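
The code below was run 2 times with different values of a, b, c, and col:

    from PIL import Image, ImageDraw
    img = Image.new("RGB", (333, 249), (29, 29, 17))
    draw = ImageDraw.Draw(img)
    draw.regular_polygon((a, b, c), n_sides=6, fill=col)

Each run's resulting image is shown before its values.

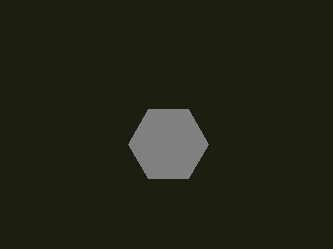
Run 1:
a = 168
b = 144
c = 40
col = 'gray'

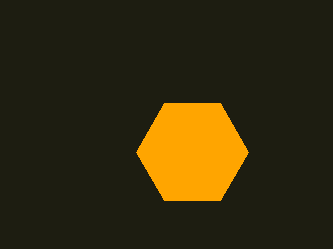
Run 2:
a = 192; b = 152; c = 56; col = 'orange'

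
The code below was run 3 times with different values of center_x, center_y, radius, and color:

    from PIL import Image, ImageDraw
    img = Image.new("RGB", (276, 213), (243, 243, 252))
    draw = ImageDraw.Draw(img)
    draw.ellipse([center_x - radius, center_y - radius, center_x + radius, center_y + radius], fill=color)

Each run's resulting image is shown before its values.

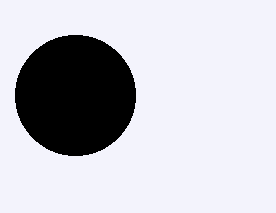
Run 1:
center_x = 75
center_y = 95
radius = 60
color = 'black'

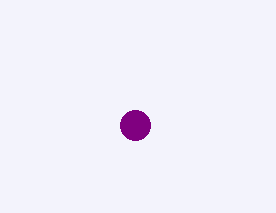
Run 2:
center_x = 135
center_y = 125
radius = 15
color = 'purple'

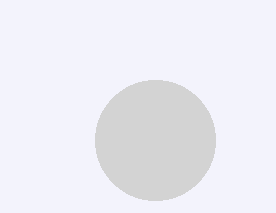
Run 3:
center_x = 155
center_y = 140
radius = 60
color = 'lightgray'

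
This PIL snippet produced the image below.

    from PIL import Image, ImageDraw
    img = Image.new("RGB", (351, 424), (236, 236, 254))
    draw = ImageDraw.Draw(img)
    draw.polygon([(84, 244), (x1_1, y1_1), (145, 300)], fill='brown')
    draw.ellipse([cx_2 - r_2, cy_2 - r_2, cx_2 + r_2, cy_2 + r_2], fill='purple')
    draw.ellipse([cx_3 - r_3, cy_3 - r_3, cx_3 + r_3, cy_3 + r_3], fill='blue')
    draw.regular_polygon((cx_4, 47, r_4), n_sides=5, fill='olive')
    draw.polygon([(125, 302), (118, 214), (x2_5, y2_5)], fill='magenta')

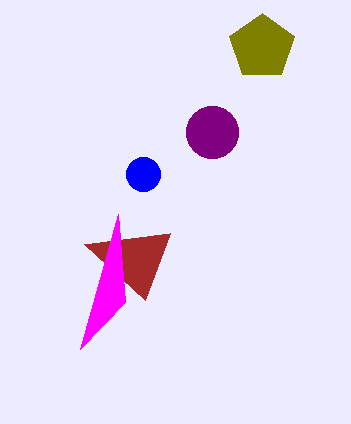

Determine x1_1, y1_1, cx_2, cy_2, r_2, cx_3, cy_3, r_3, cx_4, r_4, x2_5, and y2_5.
x1_1 = 170
y1_1 = 233
cx_2 = 212
cy_2 = 132
r_2 = 26
cx_3 = 143
cy_3 = 174
r_3 = 17
cx_4 = 262
r_4 = 34
x2_5 = 80
y2_5 = 349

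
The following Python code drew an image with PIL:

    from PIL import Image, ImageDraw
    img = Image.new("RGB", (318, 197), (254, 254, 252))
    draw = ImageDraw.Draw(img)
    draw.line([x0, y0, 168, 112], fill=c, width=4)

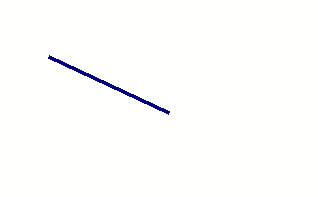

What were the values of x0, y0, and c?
x0 = 48
y0 = 56
c = 'navy'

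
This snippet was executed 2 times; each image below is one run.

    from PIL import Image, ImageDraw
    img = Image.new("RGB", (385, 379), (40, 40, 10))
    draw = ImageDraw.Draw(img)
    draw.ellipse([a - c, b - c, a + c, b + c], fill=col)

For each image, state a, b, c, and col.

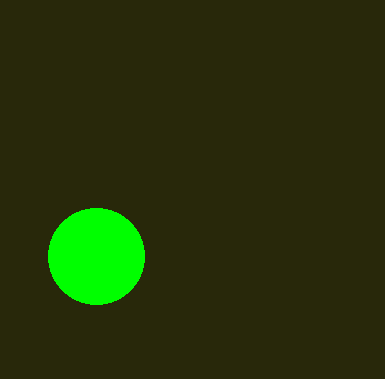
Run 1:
a = 96
b = 256
c = 48
col = 'lime'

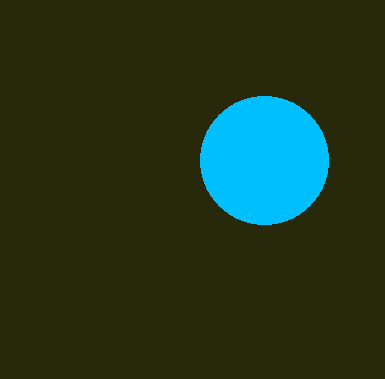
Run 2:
a = 264
b = 160
c = 64
col = 'deepskyblue'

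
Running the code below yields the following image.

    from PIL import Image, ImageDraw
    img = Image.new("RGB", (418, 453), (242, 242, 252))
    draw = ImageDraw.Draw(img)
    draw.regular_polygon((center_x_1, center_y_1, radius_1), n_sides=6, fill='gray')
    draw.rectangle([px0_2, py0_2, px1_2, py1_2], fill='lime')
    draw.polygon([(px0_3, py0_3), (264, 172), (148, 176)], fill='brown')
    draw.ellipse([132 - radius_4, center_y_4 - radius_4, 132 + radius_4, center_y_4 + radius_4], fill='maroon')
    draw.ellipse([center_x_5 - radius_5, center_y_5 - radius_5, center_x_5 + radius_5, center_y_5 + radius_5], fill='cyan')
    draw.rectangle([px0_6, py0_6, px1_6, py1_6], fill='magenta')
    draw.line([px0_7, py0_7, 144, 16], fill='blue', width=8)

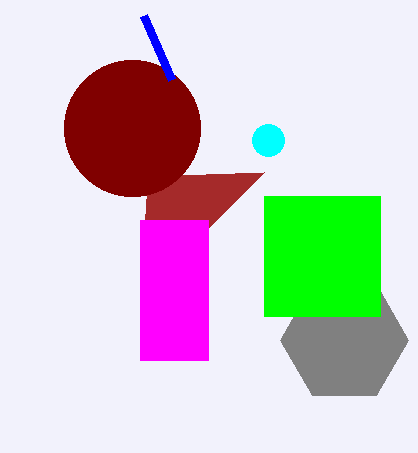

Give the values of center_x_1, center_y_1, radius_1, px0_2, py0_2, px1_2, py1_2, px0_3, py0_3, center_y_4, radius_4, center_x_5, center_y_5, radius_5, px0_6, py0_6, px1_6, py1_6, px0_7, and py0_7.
center_x_1 = 344; center_y_1 = 340; radius_1 = 64; px0_2 = 264; py0_2 = 196; px1_2 = 380; py1_2 = 316; px0_3 = 140; py0_3 = 296; center_y_4 = 128; radius_4 = 68; center_x_5 = 268; center_y_5 = 140; radius_5 = 16; px0_6 = 140; py0_6 = 220; px1_6 = 208; py1_6 = 360; px0_7 = 172; py0_7 = 80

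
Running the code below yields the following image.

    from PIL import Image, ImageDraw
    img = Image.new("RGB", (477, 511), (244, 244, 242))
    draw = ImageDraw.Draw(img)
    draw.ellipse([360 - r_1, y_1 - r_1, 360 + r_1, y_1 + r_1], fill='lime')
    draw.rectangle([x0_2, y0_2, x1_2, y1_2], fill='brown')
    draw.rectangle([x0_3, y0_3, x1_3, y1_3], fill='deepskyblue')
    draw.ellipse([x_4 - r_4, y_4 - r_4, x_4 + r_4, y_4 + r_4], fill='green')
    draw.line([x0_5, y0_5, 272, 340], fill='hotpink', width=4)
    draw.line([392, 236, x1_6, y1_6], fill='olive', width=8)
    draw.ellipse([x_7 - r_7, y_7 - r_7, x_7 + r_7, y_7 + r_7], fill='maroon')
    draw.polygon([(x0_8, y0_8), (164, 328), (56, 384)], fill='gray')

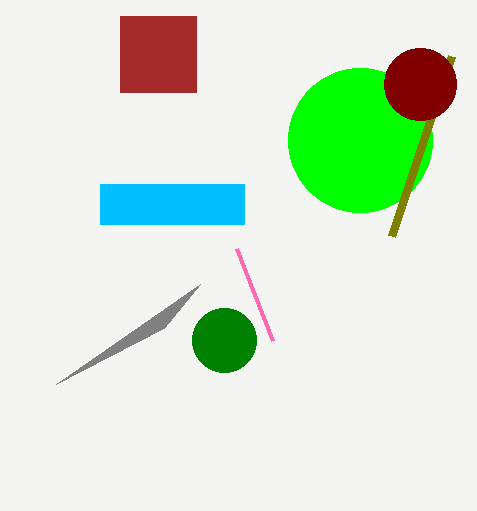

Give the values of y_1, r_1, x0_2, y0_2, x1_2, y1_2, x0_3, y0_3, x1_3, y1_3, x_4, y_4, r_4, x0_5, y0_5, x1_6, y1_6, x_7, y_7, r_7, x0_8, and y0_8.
y_1 = 140; r_1 = 72; x0_2 = 120; y0_2 = 16; x1_2 = 196; y1_2 = 92; x0_3 = 100; y0_3 = 184; x1_3 = 244; y1_3 = 224; x_4 = 224; y_4 = 340; r_4 = 32; x0_5 = 236; y0_5 = 248; x1_6 = 452; y1_6 = 56; x_7 = 420; y_7 = 84; r_7 = 36; x0_8 = 200; y0_8 = 284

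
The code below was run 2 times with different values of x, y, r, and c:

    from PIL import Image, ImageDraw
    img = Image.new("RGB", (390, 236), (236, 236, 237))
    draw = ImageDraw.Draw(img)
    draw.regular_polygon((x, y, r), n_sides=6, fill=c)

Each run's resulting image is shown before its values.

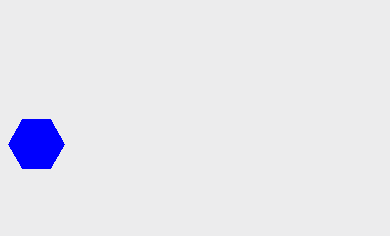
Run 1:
x = 36; y = 144; r = 28; c = 'blue'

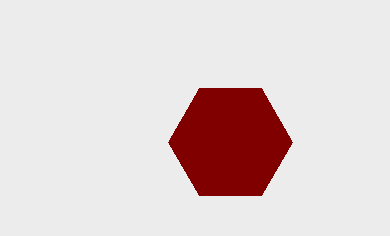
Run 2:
x = 230, y = 142, r = 62, c = 'maroon'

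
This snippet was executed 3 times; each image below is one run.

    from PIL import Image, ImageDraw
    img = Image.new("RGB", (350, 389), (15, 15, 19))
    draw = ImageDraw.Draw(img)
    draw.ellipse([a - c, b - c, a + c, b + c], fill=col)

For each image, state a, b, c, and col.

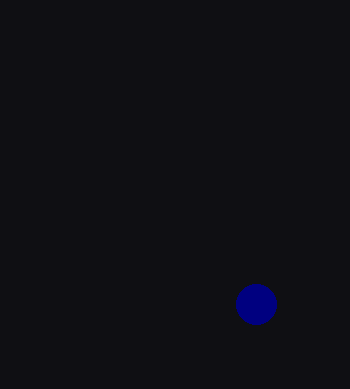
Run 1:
a = 256
b = 304
c = 20
col = 'navy'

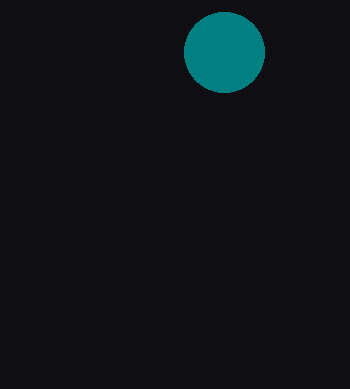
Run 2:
a = 224, b = 52, c = 40, col = 'teal'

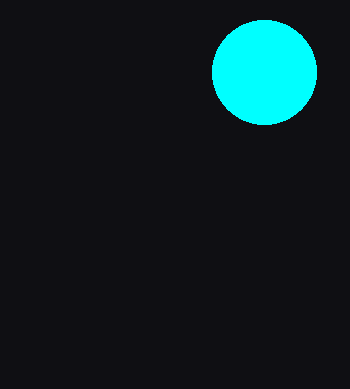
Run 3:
a = 264; b = 72; c = 52; col = 'cyan'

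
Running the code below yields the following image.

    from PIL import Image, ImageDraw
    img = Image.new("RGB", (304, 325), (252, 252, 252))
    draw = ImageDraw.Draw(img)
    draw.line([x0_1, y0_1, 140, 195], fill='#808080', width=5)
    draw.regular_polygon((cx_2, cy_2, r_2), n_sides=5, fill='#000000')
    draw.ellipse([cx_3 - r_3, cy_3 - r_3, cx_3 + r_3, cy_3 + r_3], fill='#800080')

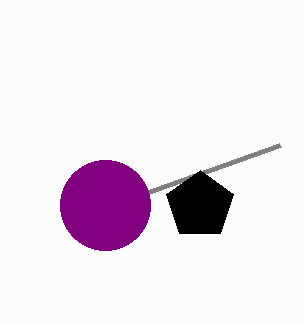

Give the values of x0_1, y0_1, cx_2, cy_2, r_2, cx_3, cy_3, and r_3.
x0_1 = 280; y0_1 = 145; cx_2 = 200; cy_2 = 205; r_2 = 35; cx_3 = 105; cy_3 = 205; r_3 = 45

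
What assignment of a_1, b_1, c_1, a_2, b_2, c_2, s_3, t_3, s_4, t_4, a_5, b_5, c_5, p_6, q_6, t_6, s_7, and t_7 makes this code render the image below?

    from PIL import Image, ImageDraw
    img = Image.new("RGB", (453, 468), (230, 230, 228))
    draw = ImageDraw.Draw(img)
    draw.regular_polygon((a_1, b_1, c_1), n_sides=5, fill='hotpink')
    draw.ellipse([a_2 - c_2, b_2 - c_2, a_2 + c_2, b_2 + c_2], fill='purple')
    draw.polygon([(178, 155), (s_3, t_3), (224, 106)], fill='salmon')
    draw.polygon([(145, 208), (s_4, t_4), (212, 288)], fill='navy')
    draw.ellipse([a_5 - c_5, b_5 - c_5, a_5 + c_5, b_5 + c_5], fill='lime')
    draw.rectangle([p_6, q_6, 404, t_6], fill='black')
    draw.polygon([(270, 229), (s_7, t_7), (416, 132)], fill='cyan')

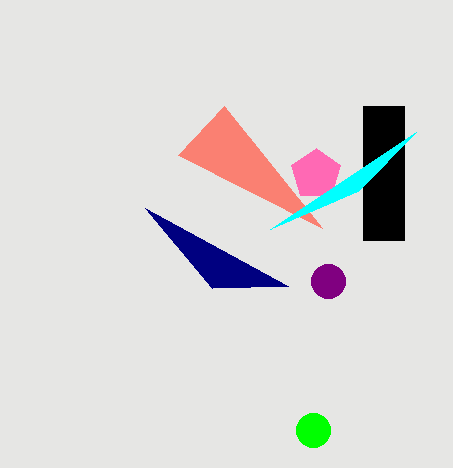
a_1 = 316
b_1 = 174
c_1 = 26
a_2 = 328
b_2 = 281
c_2 = 17
s_3 = 322
t_3 = 228
s_4 = 288
t_4 = 286
a_5 = 313
b_5 = 430
c_5 = 17
p_6 = 363
q_6 = 106
t_6 = 240
s_7 = 358
t_7 = 191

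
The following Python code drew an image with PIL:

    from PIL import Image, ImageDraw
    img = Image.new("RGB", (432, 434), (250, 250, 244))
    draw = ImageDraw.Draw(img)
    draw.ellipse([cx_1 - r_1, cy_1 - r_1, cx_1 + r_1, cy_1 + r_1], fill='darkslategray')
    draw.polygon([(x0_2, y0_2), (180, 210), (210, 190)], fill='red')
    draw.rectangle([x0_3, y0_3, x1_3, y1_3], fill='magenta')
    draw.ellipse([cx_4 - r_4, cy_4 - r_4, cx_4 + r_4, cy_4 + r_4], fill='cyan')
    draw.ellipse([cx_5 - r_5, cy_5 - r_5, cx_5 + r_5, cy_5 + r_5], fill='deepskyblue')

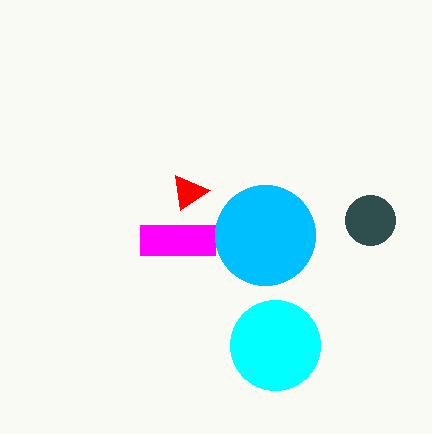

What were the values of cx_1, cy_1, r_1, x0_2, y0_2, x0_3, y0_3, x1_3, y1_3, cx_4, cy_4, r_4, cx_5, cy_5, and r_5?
cx_1 = 370; cy_1 = 220; r_1 = 25; x0_2 = 175; y0_2 = 175; x0_3 = 140; y0_3 = 225; x1_3 = 215; y1_3 = 255; cx_4 = 275; cy_4 = 345; r_4 = 45; cx_5 = 265; cy_5 = 235; r_5 = 50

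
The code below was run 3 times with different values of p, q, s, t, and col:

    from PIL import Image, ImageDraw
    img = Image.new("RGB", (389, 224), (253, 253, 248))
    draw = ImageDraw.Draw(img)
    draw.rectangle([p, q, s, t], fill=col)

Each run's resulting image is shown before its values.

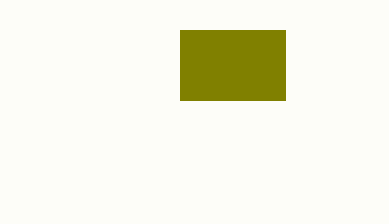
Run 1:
p = 180
q = 30
s = 285
t = 100
col = 'olive'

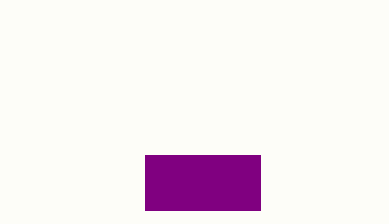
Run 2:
p = 145; q = 155; s = 260; t = 210; col = 'purple'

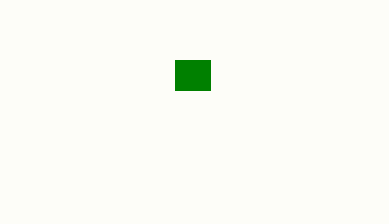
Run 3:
p = 175, q = 60, s = 210, t = 90, col = 'green'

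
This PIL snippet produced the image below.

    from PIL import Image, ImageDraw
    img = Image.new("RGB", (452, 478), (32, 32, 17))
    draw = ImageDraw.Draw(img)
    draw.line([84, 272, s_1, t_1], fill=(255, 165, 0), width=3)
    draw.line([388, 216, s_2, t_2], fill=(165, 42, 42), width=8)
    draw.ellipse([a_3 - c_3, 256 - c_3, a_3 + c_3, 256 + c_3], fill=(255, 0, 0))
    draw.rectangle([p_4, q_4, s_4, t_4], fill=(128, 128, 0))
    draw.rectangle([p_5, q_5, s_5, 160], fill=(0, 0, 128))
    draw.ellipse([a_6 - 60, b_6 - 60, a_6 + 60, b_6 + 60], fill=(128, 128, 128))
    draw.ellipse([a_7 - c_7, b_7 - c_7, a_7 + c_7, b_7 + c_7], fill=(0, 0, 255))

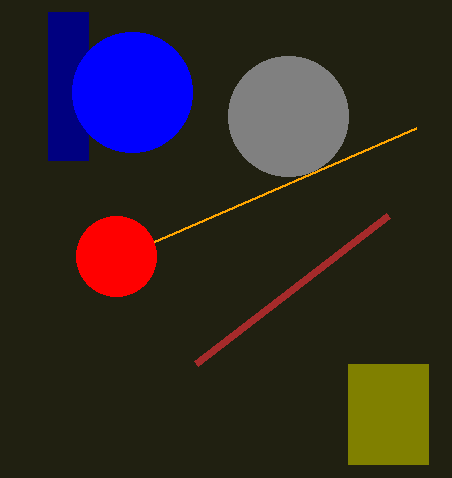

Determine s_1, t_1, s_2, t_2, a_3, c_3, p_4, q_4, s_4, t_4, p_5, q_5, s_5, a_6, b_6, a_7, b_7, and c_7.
s_1 = 416, t_1 = 128, s_2 = 196, t_2 = 364, a_3 = 116, c_3 = 40, p_4 = 348, q_4 = 364, s_4 = 428, t_4 = 464, p_5 = 48, q_5 = 12, s_5 = 88, a_6 = 288, b_6 = 116, a_7 = 132, b_7 = 92, c_7 = 60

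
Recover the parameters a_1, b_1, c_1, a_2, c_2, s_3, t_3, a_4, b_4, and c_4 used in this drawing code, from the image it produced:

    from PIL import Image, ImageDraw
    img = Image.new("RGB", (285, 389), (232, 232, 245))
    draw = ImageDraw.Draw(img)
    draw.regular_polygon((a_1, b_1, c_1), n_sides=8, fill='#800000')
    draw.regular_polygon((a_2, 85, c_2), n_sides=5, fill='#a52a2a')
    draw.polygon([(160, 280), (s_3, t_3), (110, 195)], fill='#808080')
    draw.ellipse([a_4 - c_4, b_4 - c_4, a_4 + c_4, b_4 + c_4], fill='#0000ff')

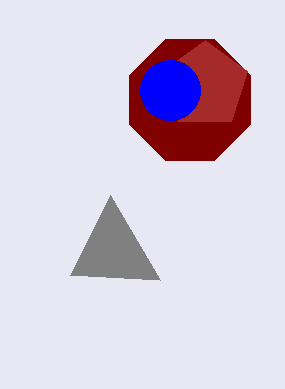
a_1 = 190, b_1 = 100, c_1 = 65, a_2 = 205, c_2 = 45, s_3 = 70, t_3 = 275, a_4 = 170, b_4 = 90, c_4 = 30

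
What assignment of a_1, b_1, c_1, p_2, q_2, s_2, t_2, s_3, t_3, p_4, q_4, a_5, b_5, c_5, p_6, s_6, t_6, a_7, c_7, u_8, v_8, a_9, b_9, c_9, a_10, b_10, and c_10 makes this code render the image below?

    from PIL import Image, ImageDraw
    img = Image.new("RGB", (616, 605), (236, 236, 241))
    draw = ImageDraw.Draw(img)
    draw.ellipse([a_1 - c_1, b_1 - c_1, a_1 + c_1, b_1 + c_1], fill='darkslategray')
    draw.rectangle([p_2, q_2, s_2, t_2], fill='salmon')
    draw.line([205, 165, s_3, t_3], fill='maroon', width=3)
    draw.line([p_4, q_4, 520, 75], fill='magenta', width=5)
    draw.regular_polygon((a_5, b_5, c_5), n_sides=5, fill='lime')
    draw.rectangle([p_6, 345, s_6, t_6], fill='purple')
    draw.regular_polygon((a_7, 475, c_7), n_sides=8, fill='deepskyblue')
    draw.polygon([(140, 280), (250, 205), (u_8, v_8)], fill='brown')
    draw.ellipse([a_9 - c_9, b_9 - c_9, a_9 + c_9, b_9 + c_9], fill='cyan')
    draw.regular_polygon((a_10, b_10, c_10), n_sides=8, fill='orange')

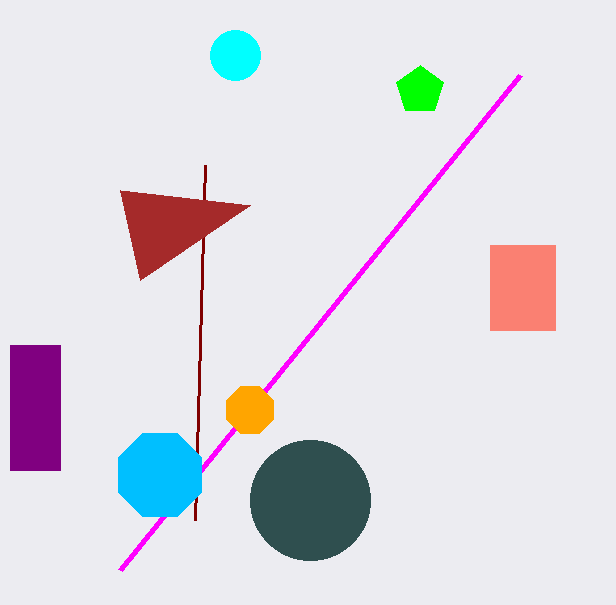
a_1 = 310
b_1 = 500
c_1 = 60
p_2 = 490
q_2 = 245
s_2 = 555
t_2 = 330
s_3 = 195
t_3 = 520
p_4 = 120
q_4 = 570
a_5 = 420
b_5 = 90
c_5 = 25
p_6 = 10
s_6 = 60
t_6 = 470
a_7 = 160
c_7 = 45
u_8 = 120
v_8 = 190
a_9 = 235
b_9 = 55
c_9 = 25
a_10 = 250
b_10 = 410
c_10 = 25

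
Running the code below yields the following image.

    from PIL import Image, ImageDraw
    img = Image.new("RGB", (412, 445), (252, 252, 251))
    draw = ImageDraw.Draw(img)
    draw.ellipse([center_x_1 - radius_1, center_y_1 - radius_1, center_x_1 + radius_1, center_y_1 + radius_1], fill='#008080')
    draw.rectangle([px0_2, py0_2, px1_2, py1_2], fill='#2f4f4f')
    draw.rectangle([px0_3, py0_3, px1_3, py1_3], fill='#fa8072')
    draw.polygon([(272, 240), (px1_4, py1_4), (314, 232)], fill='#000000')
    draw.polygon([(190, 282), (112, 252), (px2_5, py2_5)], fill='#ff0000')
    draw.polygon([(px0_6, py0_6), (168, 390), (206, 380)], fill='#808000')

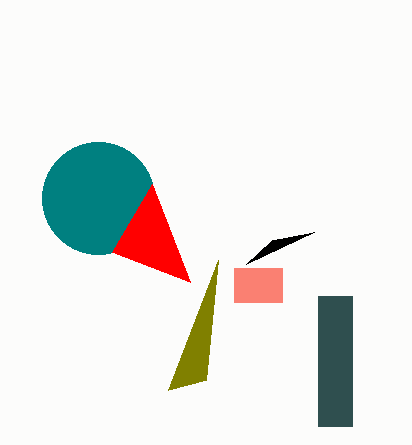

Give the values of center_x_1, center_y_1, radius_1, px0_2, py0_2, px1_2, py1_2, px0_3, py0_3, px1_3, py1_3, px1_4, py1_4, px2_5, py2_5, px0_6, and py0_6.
center_x_1 = 98, center_y_1 = 198, radius_1 = 56, px0_2 = 318, py0_2 = 296, px1_2 = 352, py1_2 = 426, px0_3 = 234, py0_3 = 268, px1_3 = 282, py1_3 = 302, px1_4 = 246, py1_4 = 264, px2_5 = 152, py2_5 = 184, px0_6 = 218, py0_6 = 260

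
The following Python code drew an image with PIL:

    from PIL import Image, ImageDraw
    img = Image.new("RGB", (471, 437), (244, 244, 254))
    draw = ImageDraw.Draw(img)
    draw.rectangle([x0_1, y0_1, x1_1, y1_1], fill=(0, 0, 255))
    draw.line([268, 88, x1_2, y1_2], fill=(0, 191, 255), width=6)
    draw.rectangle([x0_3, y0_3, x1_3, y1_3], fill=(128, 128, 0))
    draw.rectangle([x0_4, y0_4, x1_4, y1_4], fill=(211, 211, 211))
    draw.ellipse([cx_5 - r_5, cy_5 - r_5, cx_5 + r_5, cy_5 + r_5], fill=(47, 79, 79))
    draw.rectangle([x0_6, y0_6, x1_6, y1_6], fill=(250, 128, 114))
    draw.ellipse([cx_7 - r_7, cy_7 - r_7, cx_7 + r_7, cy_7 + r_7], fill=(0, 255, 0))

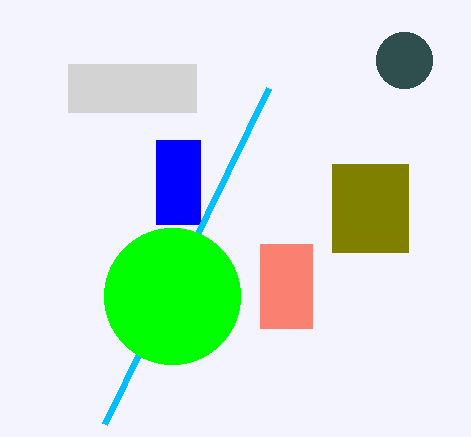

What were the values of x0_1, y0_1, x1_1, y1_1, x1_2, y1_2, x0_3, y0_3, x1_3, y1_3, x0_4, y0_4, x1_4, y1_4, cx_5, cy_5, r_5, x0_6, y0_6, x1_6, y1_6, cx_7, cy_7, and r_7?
x0_1 = 156; y0_1 = 140; x1_1 = 200; y1_1 = 224; x1_2 = 104; y1_2 = 424; x0_3 = 332; y0_3 = 164; x1_3 = 408; y1_3 = 252; x0_4 = 68; y0_4 = 64; x1_4 = 196; y1_4 = 112; cx_5 = 404; cy_5 = 60; r_5 = 28; x0_6 = 260; y0_6 = 244; x1_6 = 312; y1_6 = 328; cx_7 = 172; cy_7 = 296; r_7 = 68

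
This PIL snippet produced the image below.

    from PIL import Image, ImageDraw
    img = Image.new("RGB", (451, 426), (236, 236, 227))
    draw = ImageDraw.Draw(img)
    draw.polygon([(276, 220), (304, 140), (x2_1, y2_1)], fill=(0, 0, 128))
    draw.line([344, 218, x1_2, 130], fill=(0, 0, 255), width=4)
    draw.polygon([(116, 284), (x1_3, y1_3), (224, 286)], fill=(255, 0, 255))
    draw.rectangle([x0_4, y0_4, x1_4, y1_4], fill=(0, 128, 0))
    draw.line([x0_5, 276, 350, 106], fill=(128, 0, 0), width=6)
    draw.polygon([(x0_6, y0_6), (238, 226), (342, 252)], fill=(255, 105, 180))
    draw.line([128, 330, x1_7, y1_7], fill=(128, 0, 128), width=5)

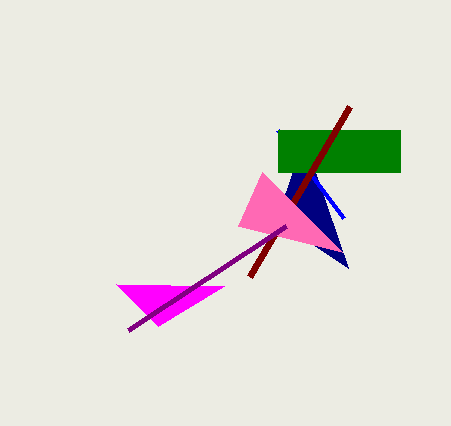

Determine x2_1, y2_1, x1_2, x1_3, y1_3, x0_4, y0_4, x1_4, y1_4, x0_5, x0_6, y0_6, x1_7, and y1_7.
x2_1 = 348, y2_1 = 268, x1_2 = 278, x1_3 = 158, y1_3 = 326, x0_4 = 278, y0_4 = 130, x1_4 = 400, y1_4 = 172, x0_5 = 250, x0_6 = 262, y0_6 = 172, x1_7 = 286, y1_7 = 226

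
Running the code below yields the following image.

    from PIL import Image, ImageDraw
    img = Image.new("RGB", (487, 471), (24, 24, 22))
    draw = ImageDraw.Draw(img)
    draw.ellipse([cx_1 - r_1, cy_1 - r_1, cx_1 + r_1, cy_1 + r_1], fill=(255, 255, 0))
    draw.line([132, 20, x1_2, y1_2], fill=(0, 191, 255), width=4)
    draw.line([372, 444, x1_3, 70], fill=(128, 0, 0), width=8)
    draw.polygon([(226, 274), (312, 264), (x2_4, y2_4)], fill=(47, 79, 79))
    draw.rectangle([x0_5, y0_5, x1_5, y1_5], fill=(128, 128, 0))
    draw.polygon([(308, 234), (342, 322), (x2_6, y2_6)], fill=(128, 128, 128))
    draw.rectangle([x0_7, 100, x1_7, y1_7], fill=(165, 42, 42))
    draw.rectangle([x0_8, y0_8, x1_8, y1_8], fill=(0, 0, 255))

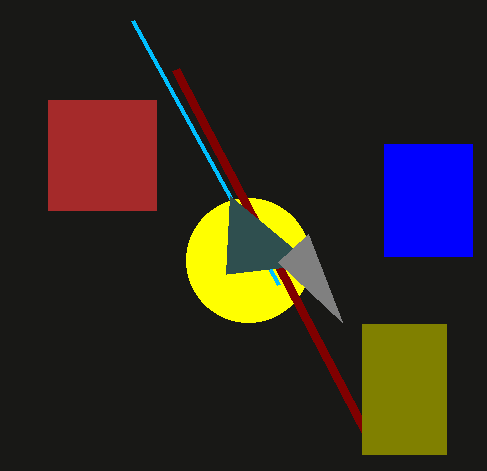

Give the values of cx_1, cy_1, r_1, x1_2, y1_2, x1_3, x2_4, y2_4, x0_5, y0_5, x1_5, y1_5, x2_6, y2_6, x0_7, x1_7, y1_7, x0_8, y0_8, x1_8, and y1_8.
cx_1 = 248, cy_1 = 260, r_1 = 62, x1_2 = 278, y1_2 = 284, x1_3 = 176, x2_4 = 230, y2_4 = 196, x0_5 = 362, y0_5 = 324, x1_5 = 446, y1_5 = 454, x2_6 = 278, y2_6 = 262, x0_7 = 48, x1_7 = 156, y1_7 = 210, x0_8 = 384, y0_8 = 144, x1_8 = 472, y1_8 = 256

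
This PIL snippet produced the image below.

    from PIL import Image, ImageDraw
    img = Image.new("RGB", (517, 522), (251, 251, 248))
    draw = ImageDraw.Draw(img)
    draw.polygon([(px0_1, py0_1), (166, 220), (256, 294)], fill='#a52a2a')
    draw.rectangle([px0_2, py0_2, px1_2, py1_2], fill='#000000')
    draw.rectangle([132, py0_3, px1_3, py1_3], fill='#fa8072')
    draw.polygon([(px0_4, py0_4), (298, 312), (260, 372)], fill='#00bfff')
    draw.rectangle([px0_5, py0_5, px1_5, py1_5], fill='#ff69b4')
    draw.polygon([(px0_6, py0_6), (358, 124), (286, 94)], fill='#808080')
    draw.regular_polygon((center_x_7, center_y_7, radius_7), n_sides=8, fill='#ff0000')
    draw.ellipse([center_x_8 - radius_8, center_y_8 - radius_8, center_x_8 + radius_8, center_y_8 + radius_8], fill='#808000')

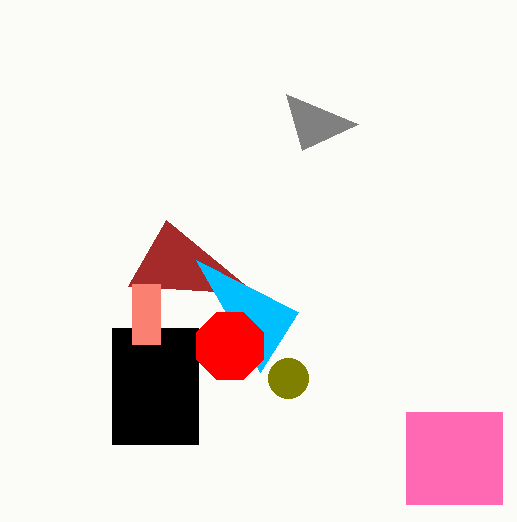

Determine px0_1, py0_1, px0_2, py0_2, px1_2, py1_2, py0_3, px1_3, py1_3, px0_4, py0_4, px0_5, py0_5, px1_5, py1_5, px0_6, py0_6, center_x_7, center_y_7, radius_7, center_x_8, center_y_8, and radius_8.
px0_1 = 128, py0_1 = 286, px0_2 = 112, py0_2 = 328, px1_2 = 198, py1_2 = 444, py0_3 = 284, px1_3 = 160, py1_3 = 344, px0_4 = 196, py0_4 = 260, px0_5 = 406, py0_5 = 412, px1_5 = 502, py1_5 = 504, px0_6 = 302, py0_6 = 150, center_x_7 = 230, center_y_7 = 346, radius_7 = 36, center_x_8 = 288, center_y_8 = 378, radius_8 = 20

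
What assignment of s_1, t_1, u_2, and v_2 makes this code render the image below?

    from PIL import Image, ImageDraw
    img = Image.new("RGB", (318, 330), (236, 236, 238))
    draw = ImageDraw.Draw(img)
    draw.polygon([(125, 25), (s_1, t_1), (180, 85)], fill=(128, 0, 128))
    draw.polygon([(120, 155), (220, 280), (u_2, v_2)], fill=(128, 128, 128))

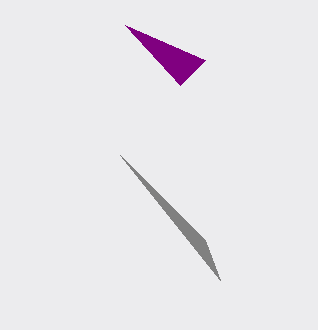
s_1 = 205; t_1 = 60; u_2 = 205; v_2 = 240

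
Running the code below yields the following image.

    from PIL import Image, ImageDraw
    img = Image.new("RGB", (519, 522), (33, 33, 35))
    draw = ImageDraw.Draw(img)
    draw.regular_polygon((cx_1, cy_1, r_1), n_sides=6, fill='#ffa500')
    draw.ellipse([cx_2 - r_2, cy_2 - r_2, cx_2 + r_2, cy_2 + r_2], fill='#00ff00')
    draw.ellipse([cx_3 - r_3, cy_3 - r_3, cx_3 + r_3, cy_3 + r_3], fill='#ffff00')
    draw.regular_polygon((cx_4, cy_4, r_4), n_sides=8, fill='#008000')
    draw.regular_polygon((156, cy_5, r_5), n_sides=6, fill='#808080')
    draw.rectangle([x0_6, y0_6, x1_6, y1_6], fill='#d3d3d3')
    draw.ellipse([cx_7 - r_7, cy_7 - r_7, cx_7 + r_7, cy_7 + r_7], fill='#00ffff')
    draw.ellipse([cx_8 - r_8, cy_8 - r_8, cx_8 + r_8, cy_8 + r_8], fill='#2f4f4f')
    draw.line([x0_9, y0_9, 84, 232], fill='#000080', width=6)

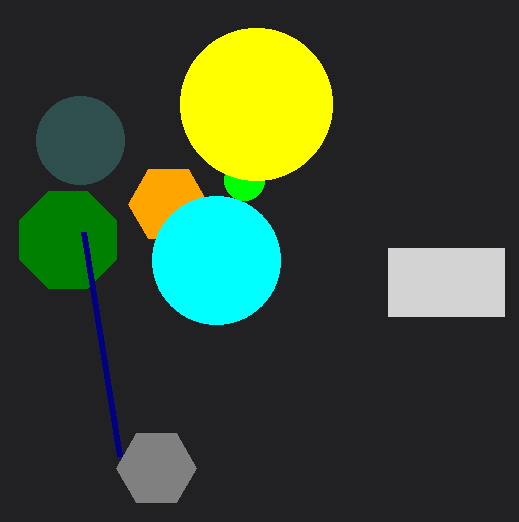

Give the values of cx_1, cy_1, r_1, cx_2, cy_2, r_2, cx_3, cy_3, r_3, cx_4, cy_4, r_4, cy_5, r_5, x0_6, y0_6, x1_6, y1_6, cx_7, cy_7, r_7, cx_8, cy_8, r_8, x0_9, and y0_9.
cx_1 = 168; cy_1 = 204; r_1 = 40; cx_2 = 244; cy_2 = 180; r_2 = 20; cx_3 = 256; cy_3 = 104; r_3 = 76; cx_4 = 68; cy_4 = 240; r_4 = 52; cy_5 = 468; r_5 = 40; x0_6 = 388; y0_6 = 248; x1_6 = 504; y1_6 = 316; cx_7 = 216; cy_7 = 260; r_7 = 64; cx_8 = 80; cy_8 = 140; r_8 = 44; x0_9 = 120; y0_9 = 456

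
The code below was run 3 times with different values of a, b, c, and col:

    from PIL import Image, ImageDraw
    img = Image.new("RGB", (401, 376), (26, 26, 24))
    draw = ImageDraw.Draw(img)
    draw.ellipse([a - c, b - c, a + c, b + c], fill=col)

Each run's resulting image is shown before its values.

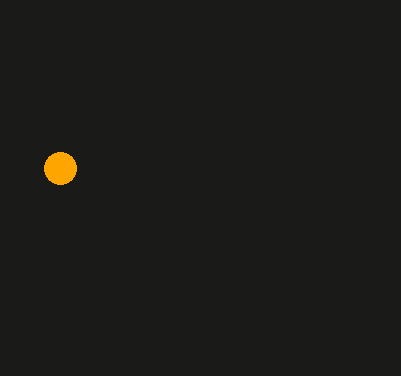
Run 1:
a = 60
b = 168
c = 16
col = 'orange'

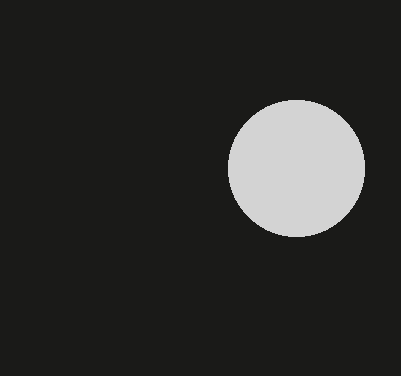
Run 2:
a = 296, b = 168, c = 68, col = 'lightgray'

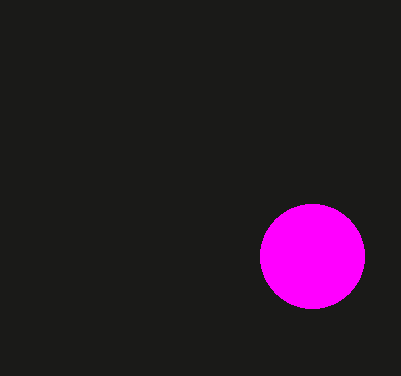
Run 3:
a = 312, b = 256, c = 52, col = 'magenta'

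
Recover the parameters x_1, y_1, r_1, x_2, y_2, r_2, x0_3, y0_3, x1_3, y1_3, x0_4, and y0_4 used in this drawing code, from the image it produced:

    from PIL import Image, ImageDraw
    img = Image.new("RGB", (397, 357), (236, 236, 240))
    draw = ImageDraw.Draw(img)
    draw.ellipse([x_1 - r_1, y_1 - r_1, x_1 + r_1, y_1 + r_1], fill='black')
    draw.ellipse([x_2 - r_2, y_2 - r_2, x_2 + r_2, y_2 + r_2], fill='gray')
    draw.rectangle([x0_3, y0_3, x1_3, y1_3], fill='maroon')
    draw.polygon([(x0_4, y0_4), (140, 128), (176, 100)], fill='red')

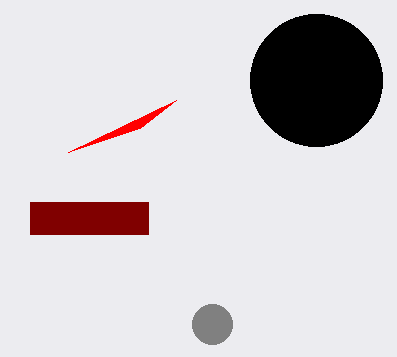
x_1 = 316
y_1 = 80
r_1 = 66
x_2 = 212
y_2 = 324
r_2 = 20
x0_3 = 30
y0_3 = 202
x1_3 = 148
y1_3 = 234
x0_4 = 68
y0_4 = 152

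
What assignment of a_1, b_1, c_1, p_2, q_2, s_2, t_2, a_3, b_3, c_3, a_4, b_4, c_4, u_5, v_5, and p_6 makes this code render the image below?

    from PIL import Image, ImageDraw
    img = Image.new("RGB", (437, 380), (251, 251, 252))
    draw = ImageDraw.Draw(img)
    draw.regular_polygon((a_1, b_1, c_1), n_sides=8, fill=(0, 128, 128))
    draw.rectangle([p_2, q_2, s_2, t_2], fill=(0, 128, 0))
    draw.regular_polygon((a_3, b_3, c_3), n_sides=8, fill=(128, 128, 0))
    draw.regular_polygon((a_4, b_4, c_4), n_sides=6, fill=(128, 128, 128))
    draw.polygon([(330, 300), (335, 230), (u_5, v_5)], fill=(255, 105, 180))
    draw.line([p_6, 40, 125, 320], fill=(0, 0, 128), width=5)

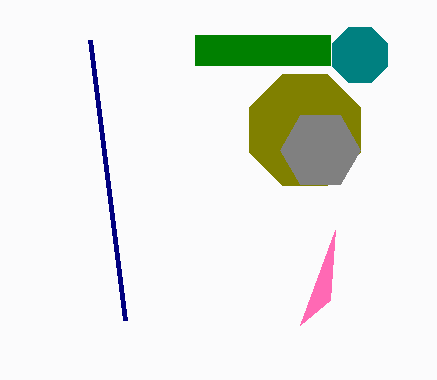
a_1 = 360
b_1 = 55
c_1 = 30
p_2 = 195
q_2 = 35
s_2 = 330
t_2 = 65
a_3 = 305
b_3 = 130
c_3 = 60
a_4 = 320
b_4 = 150
c_4 = 40
u_5 = 300
v_5 = 325
p_6 = 90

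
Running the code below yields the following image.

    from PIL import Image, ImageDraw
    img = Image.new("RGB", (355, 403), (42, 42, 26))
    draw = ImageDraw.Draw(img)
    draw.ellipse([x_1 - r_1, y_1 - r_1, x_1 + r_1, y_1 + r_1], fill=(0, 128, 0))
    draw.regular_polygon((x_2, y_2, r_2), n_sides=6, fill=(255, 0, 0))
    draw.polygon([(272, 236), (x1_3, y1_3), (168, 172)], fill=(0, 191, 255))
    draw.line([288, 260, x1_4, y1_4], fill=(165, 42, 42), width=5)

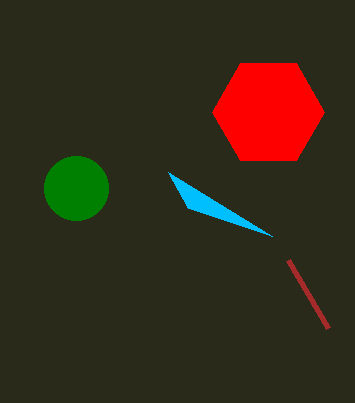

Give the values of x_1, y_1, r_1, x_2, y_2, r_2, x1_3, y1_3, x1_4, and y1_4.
x_1 = 76; y_1 = 188; r_1 = 32; x_2 = 268; y_2 = 112; r_2 = 56; x1_3 = 188; y1_3 = 208; x1_4 = 328; y1_4 = 328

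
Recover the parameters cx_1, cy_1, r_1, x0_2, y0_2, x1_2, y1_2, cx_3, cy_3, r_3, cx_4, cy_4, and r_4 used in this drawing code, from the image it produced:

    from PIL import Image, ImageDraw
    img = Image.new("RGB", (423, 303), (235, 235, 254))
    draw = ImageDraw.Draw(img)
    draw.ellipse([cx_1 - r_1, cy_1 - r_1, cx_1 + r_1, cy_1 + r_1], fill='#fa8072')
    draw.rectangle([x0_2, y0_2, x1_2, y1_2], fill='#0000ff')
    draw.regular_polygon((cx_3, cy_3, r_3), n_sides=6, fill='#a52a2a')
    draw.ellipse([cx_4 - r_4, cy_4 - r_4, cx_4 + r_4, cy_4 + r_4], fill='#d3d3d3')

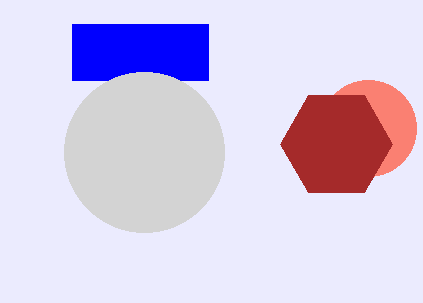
cx_1 = 368
cy_1 = 128
r_1 = 48
x0_2 = 72
y0_2 = 24
x1_2 = 208
y1_2 = 80
cx_3 = 336
cy_3 = 144
r_3 = 56
cx_4 = 144
cy_4 = 152
r_4 = 80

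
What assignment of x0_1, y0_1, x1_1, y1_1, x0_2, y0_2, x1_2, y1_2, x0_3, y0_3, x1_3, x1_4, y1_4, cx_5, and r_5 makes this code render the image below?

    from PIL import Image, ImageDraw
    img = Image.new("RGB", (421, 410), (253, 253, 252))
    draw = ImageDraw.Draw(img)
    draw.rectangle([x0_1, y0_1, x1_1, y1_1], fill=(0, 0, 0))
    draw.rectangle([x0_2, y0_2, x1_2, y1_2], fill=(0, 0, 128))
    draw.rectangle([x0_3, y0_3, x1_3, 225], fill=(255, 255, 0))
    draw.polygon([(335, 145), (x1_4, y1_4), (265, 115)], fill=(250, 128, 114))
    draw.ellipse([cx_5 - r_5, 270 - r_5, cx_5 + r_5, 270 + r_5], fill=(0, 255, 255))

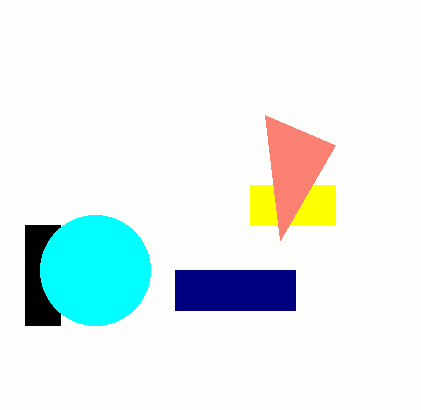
x0_1 = 25, y0_1 = 225, x1_1 = 60, y1_1 = 325, x0_2 = 175, y0_2 = 270, x1_2 = 295, y1_2 = 310, x0_3 = 250, y0_3 = 185, x1_3 = 335, x1_4 = 280, y1_4 = 240, cx_5 = 95, r_5 = 55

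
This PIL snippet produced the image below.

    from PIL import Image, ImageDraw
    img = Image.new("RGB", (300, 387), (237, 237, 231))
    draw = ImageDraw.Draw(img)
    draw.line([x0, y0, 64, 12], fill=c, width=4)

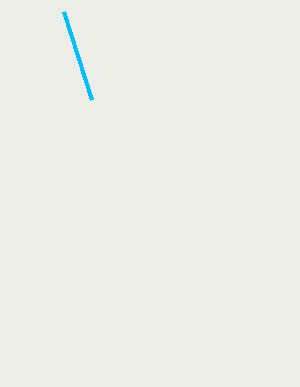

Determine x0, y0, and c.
x0 = 92
y0 = 100
c = 'deepskyblue'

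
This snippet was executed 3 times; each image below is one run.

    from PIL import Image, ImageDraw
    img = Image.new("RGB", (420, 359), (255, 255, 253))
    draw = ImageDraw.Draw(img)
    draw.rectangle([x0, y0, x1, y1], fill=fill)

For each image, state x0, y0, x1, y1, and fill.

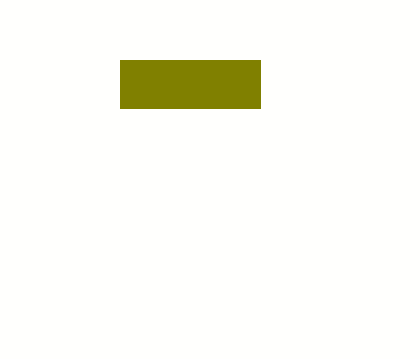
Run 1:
x0 = 120; y0 = 60; x1 = 260; y1 = 108; fill = 'olive'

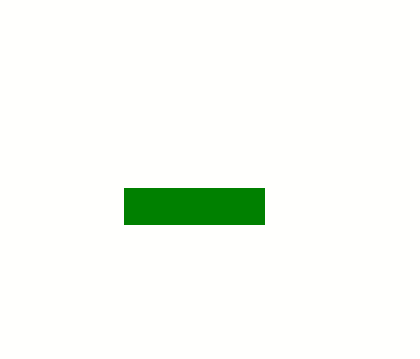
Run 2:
x0 = 124; y0 = 188; x1 = 264; y1 = 224; fill = 'green'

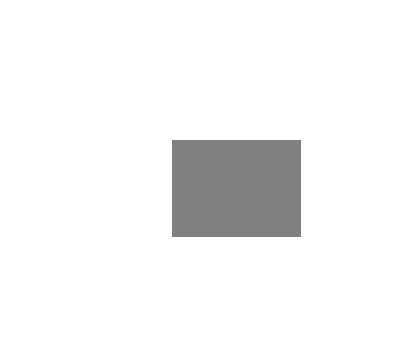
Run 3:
x0 = 172; y0 = 140; x1 = 300; y1 = 236; fill = 'gray'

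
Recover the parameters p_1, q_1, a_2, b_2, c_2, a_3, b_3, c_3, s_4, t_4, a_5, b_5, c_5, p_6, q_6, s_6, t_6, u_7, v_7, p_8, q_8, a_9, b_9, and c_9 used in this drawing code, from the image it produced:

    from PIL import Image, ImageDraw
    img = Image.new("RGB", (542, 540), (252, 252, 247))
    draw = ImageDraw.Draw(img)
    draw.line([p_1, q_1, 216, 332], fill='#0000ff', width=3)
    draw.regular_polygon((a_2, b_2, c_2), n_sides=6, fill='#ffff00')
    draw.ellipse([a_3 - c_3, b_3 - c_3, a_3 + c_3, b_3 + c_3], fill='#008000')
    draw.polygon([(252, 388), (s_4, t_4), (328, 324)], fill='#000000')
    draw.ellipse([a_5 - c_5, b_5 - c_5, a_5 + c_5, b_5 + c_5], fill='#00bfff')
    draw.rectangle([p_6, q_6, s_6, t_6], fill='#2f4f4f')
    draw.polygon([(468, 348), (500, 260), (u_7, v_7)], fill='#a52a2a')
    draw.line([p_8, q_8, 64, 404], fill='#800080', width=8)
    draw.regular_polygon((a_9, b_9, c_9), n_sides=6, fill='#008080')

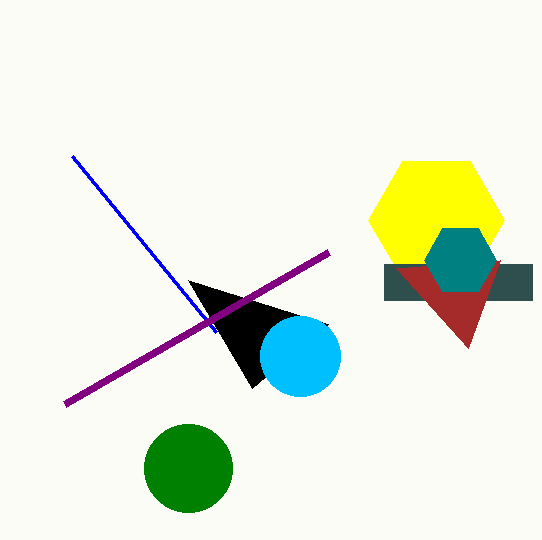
p_1 = 72, q_1 = 156, a_2 = 436, b_2 = 220, c_2 = 68, a_3 = 188, b_3 = 468, c_3 = 44, s_4 = 188, t_4 = 280, a_5 = 300, b_5 = 356, c_5 = 40, p_6 = 384, q_6 = 264, s_6 = 532, t_6 = 300, u_7 = 396, v_7 = 268, p_8 = 328, q_8 = 252, a_9 = 460, b_9 = 260, c_9 = 36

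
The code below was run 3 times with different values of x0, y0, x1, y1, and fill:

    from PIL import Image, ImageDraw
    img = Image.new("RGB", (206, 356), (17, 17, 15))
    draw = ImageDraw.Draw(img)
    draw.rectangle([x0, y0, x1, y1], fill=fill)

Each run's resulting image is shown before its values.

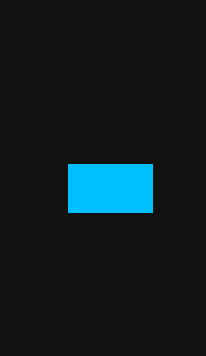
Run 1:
x0 = 68, y0 = 164, x1 = 152, y1 = 212, fill = 'deepskyblue'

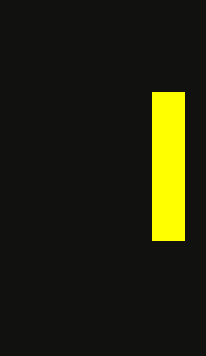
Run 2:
x0 = 152, y0 = 92, x1 = 184, y1 = 240, fill = 'yellow'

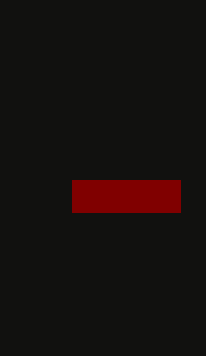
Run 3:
x0 = 72
y0 = 180
x1 = 180
y1 = 212
fill = 'maroon'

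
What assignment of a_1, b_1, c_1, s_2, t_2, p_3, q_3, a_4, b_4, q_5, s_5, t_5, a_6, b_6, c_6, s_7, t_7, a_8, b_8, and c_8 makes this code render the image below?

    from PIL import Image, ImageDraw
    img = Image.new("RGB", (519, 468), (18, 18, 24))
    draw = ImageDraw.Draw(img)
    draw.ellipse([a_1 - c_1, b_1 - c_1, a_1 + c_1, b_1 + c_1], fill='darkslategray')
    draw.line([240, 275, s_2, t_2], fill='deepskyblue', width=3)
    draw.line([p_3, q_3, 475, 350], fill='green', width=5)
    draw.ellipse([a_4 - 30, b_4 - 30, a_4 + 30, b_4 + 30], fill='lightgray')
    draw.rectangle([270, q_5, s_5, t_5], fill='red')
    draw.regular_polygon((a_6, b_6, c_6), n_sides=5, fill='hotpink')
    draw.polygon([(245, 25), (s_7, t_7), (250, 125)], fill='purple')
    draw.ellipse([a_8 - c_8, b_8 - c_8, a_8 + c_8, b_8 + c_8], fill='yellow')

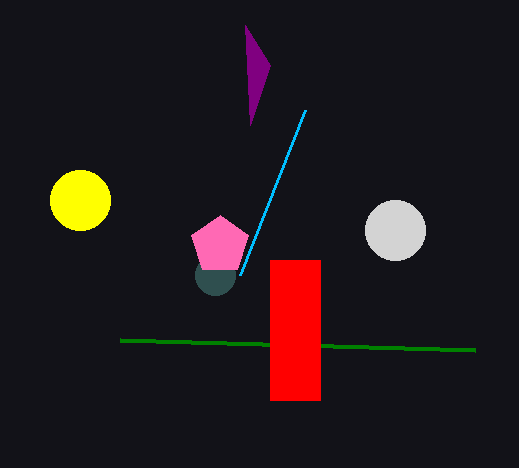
a_1 = 215; b_1 = 275; c_1 = 20; s_2 = 305; t_2 = 110; p_3 = 120; q_3 = 340; a_4 = 395; b_4 = 230; q_5 = 260; s_5 = 320; t_5 = 400; a_6 = 220; b_6 = 245; c_6 = 30; s_7 = 270; t_7 = 65; a_8 = 80; b_8 = 200; c_8 = 30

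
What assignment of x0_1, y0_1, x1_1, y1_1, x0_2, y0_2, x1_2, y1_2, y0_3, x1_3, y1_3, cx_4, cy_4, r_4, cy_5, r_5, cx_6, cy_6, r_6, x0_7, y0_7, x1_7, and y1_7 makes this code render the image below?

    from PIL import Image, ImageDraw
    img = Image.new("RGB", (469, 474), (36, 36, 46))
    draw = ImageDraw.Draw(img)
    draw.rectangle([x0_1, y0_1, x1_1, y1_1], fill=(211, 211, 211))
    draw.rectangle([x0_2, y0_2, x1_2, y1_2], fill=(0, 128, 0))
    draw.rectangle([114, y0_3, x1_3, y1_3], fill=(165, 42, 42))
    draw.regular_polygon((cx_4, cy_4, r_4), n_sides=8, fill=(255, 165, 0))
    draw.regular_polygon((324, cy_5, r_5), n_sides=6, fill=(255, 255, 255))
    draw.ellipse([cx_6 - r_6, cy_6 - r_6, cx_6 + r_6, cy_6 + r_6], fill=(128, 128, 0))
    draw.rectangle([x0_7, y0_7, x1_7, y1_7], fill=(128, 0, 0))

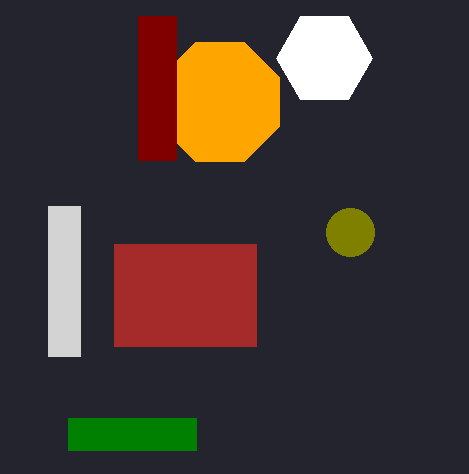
x0_1 = 48, y0_1 = 206, x1_1 = 80, y1_1 = 356, x0_2 = 68, y0_2 = 418, x1_2 = 196, y1_2 = 450, y0_3 = 244, x1_3 = 256, y1_3 = 346, cx_4 = 220, cy_4 = 102, r_4 = 64, cy_5 = 58, r_5 = 48, cx_6 = 350, cy_6 = 232, r_6 = 24, x0_7 = 138, y0_7 = 16, x1_7 = 176, y1_7 = 160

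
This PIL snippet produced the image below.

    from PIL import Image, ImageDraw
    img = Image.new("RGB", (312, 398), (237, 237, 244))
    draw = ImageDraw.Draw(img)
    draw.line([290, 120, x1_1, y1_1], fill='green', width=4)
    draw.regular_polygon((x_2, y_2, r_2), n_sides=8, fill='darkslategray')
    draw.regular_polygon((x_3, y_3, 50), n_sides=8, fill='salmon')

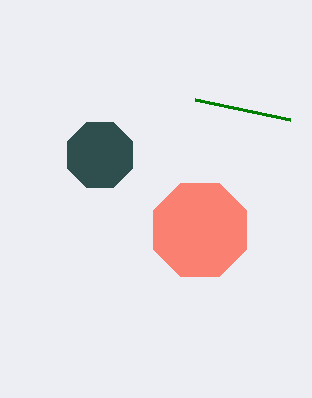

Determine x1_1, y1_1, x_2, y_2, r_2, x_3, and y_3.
x1_1 = 195; y1_1 = 100; x_2 = 100; y_2 = 155; r_2 = 35; x_3 = 200; y_3 = 230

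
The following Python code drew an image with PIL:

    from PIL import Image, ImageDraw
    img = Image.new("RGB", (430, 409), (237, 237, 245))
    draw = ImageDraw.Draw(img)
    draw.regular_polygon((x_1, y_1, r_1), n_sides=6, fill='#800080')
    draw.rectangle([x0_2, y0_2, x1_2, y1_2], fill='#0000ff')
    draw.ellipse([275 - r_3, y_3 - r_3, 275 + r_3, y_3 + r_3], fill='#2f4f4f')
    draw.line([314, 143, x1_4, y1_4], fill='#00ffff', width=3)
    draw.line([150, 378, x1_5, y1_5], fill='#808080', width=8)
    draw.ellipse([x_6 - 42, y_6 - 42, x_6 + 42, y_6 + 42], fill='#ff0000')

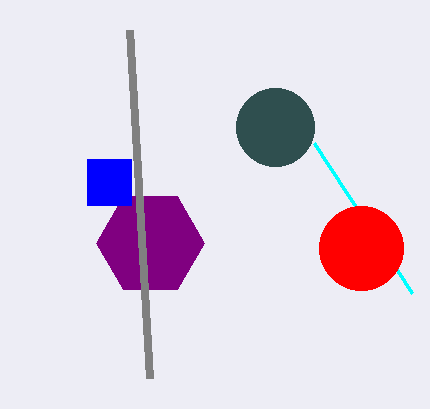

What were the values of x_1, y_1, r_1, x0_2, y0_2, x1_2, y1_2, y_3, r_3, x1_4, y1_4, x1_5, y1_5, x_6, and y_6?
x_1 = 150
y_1 = 243
r_1 = 54
x0_2 = 87
y0_2 = 159
x1_2 = 131
y1_2 = 205
y_3 = 127
r_3 = 39
x1_4 = 412
y1_4 = 293
x1_5 = 130
y1_5 = 30
x_6 = 361
y_6 = 248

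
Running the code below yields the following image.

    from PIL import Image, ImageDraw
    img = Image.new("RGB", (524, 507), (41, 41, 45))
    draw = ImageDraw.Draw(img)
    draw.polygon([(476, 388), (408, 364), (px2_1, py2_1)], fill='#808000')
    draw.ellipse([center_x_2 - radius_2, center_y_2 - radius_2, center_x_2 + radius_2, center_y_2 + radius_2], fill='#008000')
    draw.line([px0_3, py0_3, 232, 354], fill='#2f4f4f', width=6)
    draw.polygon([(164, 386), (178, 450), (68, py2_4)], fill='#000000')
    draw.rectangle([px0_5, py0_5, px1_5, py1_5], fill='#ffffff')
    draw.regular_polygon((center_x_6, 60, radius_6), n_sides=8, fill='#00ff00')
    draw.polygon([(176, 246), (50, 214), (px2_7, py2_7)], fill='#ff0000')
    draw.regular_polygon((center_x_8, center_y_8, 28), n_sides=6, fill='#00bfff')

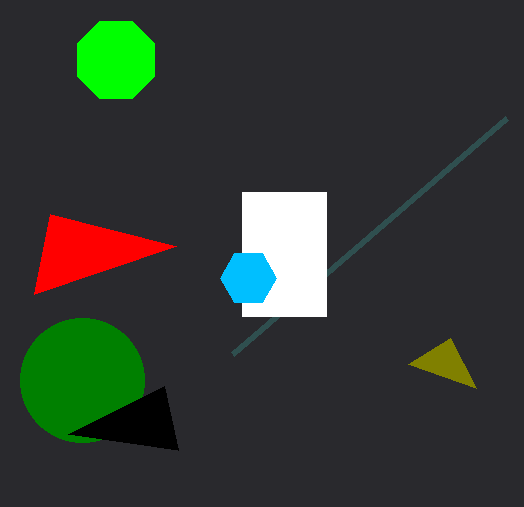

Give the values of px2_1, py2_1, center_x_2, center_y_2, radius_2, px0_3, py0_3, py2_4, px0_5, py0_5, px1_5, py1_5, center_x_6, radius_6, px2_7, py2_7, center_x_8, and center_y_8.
px2_1 = 450; py2_1 = 338; center_x_2 = 82; center_y_2 = 380; radius_2 = 62; px0_3 = 506; py0_3 = 118; py2_4 = 434; px0_5 = 242; py0_5 = 192; px1_5 = 326; py1_5 = 316; center_x_6 = 116; radius_6 = 42; px2_7 = 34; py2_7 = 294; center_x_8 = 248; center_y_8 = 278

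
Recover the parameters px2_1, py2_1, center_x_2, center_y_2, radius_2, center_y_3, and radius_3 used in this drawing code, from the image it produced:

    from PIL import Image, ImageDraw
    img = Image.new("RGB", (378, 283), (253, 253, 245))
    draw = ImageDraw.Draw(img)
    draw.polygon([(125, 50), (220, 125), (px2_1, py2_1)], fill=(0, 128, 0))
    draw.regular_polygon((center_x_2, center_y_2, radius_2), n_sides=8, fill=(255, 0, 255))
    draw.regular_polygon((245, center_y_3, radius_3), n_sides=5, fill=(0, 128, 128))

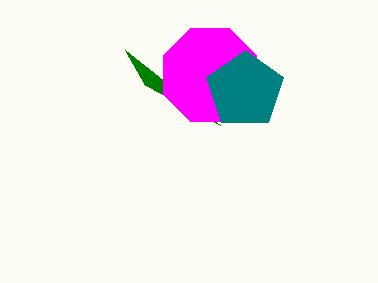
px2_1 = 145
py2_1 = 85
center_x_2 = 210
center_y_2 = 75
radius_2 = 50
center_y_3 = 90
radius_3 = 40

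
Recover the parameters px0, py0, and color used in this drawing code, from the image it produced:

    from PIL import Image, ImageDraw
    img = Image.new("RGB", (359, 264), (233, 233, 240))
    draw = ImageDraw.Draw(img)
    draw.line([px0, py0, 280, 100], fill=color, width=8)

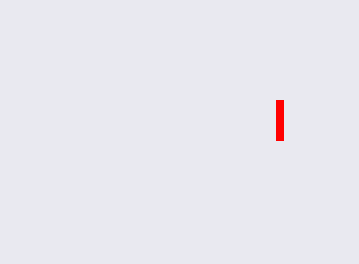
px0 = 280
py0 = 140
color = 'red'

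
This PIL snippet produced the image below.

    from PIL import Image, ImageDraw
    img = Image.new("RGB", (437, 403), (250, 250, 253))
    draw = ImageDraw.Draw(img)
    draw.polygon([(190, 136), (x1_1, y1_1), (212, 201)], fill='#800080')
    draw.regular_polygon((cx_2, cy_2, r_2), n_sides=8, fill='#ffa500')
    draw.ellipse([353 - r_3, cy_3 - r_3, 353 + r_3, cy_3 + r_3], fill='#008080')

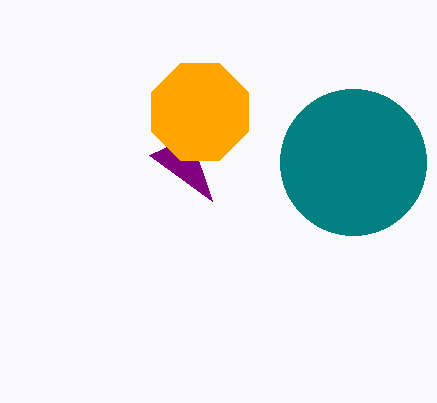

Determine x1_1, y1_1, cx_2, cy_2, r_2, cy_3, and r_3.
x1_1 = 149, y1_1 = 155, cx_2 = 200, cy_2 = 112, r_2 = 52, cy_3 = 162, r_3 = 73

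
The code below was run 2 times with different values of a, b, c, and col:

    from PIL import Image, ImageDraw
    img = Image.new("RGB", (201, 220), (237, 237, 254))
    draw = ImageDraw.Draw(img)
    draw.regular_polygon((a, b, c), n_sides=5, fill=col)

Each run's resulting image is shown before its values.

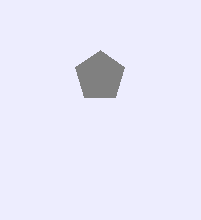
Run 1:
a = 100; b = 76; c = 26; col = 'gray'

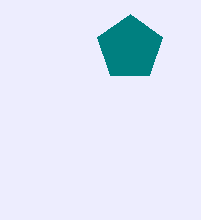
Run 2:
a = 130, b = 48, c = 34, col = 'teal'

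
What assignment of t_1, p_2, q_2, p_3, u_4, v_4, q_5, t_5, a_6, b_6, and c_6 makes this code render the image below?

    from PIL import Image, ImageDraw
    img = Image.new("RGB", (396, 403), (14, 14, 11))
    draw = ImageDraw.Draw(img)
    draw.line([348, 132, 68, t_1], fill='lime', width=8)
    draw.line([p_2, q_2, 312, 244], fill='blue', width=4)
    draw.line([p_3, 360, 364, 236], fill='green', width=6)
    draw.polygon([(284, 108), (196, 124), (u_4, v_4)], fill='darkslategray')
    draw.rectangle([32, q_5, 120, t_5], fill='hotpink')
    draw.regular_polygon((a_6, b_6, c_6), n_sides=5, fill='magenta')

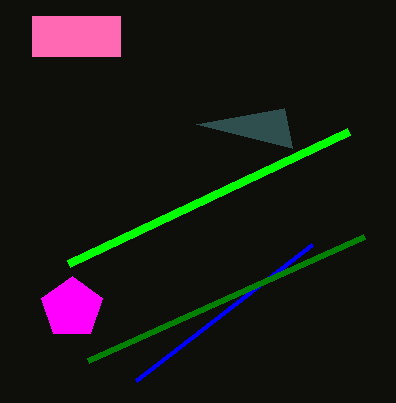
t_1 = 264, p_2 = 136, q_2 = 380, p_3 = 88, u_4 = 292, v_4 = 148, q_5 = 16, t_5 = 56, a_6 = 72, b_6 = 308, c_6 = 32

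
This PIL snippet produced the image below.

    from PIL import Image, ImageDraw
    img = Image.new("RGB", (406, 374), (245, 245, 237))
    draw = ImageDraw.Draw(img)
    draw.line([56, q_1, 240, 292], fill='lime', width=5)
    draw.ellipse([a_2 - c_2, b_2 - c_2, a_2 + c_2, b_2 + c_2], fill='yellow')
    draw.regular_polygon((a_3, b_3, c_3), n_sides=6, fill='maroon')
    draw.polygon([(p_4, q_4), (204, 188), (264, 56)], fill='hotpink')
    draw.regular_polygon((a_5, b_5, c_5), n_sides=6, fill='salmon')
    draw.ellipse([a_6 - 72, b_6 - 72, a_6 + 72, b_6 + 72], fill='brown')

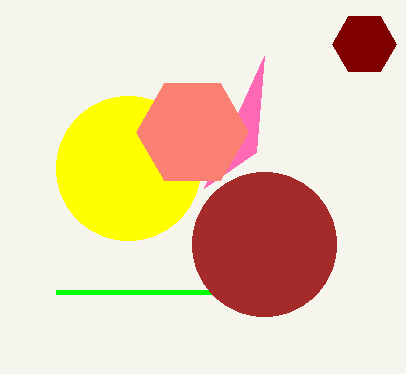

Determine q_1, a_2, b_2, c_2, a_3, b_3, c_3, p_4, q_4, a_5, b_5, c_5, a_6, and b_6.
q_1 = 292; a_2 = 128; b_2 = 168; c_2 = 72; a_3 = 364; b_3 = 44; c_3 = 32; p_4 = 256; q_4 = 152; a_5 = 192; b_5 = 132; c_5 = 56; a_6 = 264; b_6 = 244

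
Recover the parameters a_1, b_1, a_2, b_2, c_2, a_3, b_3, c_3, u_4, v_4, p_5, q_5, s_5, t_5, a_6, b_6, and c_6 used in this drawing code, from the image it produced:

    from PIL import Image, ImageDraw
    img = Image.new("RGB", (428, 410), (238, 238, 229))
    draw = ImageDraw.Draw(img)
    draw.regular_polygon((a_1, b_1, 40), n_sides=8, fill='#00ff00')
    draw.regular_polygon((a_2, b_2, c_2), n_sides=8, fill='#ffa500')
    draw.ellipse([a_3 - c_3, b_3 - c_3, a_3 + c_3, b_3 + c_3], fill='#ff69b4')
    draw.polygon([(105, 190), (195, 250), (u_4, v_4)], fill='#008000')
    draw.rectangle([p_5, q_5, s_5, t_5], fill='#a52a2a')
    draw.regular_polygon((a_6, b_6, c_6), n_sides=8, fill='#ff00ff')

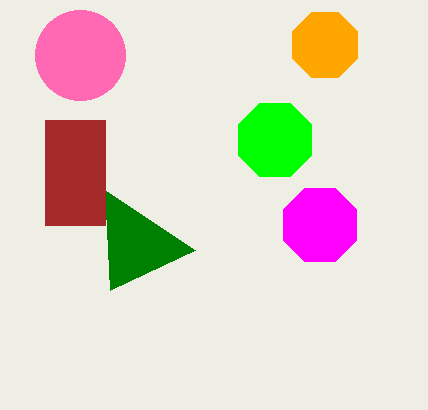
a_1 = 275; b_1 = 140; a_2 = 325; b_2 = 45; c_2 = 35; a_3 = 80; b_3 = 55; c_3 = 45; u_4 = 110; v_4 = 290; p_5 = 45; q_5 = 120; s_5 = 105; t_5 = 225; a_6 = 320; b_6 = 225; c_6 = 40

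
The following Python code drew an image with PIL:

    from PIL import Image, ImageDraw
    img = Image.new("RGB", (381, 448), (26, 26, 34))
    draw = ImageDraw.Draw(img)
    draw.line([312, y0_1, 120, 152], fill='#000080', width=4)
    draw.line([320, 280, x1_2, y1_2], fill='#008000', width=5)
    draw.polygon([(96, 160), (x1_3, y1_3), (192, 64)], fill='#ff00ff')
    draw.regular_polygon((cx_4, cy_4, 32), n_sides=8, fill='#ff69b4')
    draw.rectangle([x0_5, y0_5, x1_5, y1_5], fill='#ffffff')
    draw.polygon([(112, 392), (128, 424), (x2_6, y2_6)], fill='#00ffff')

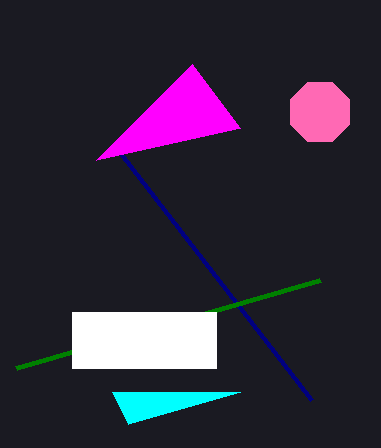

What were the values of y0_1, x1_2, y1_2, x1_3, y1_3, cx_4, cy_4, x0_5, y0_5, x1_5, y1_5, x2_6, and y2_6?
y0_1 = 400
x1_2 = 16
y1_2 = 368
x1_3 = 240
y1_3 = 128
cx_4 = 320
cy_4 = 112
x0_5 = 72
y0_5 = 312
x1_5 = 216
y1_5 = 368
x2_6 = 240
y2_6 = 392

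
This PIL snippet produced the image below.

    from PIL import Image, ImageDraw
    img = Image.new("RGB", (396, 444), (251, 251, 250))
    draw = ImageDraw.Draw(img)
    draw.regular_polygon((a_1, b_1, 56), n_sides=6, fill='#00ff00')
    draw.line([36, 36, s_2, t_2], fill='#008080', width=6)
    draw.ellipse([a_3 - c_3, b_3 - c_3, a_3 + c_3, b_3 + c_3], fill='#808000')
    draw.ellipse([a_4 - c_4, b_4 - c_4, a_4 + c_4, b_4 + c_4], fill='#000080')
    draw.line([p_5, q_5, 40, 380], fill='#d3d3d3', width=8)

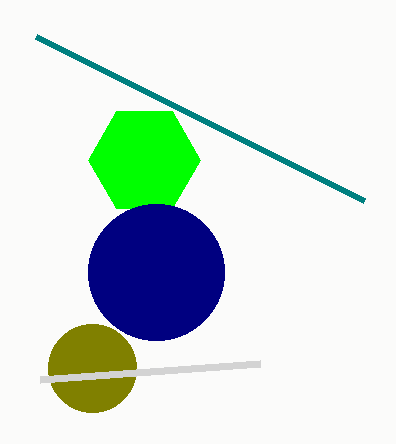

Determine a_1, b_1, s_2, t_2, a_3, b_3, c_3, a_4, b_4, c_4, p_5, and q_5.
a_1 = 144; b_1 = 160; s_2 = 364; t_2 = 200; a_3 = 92; b_3 = 368; c_3 = 44; a_4 = 156; b_4 = 272; c_4 = 68; p_5 = 260; q_5 = 364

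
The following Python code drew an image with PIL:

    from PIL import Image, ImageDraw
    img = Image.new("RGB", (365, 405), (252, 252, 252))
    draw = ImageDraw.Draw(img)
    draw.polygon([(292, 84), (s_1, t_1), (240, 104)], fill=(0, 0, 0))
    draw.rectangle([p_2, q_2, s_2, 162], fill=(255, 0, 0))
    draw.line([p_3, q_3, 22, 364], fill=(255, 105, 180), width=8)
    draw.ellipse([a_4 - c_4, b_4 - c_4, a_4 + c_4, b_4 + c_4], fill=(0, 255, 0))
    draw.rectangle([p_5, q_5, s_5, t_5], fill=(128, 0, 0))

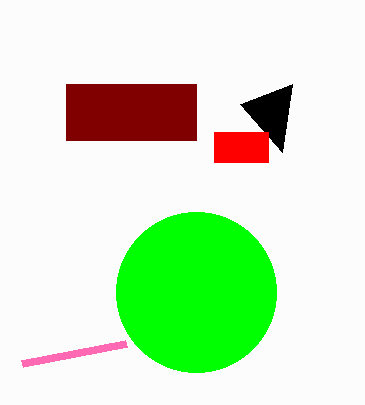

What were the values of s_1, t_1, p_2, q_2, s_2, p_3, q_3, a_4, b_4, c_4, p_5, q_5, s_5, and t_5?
s_1 = 282
t_1 = 152
p_2 = 214
q_2 = 132
s_2 = 268
p_3 = 126
q_3 = 344
a_4 = 196
b_4 = 292
c_4 = 80
p_5 = 66
q_5 = 84
s_5 = 196
t_5 = 140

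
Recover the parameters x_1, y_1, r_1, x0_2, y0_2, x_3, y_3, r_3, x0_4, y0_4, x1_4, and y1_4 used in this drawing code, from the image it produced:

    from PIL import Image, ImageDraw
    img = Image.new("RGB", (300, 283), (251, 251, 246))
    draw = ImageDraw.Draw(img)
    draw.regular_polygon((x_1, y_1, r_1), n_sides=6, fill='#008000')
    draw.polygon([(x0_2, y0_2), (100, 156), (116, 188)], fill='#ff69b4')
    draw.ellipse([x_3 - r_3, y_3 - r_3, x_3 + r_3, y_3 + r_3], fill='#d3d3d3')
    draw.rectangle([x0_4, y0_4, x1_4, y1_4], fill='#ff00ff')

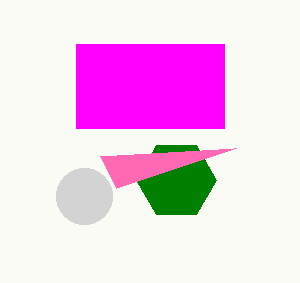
x_1 = 176, y_1 = 180, r_1 = 40, x0_2 = 236, y0_2 = 148, x_3 = 84, y_3 = 196, r_3 = 28, x0_4 = 76, y0_4 = 44, x1_4 = 224, y1_4 = 128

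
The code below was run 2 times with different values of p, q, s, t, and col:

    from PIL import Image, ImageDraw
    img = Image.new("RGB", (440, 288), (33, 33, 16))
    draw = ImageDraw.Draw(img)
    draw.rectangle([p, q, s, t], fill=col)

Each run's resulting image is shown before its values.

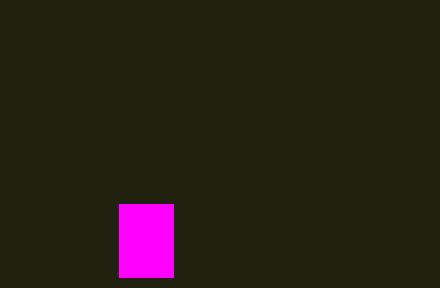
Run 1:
p = 119; q = 204; s = 173; t = 277; col = 'magenta'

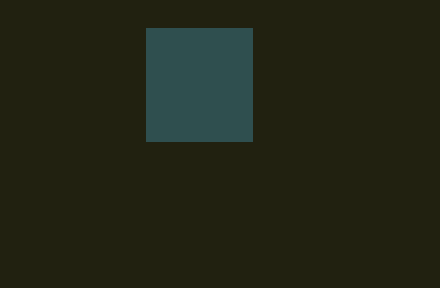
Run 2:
p = 146, q = 28, s = 252, t = 141, col = 'darkslategray'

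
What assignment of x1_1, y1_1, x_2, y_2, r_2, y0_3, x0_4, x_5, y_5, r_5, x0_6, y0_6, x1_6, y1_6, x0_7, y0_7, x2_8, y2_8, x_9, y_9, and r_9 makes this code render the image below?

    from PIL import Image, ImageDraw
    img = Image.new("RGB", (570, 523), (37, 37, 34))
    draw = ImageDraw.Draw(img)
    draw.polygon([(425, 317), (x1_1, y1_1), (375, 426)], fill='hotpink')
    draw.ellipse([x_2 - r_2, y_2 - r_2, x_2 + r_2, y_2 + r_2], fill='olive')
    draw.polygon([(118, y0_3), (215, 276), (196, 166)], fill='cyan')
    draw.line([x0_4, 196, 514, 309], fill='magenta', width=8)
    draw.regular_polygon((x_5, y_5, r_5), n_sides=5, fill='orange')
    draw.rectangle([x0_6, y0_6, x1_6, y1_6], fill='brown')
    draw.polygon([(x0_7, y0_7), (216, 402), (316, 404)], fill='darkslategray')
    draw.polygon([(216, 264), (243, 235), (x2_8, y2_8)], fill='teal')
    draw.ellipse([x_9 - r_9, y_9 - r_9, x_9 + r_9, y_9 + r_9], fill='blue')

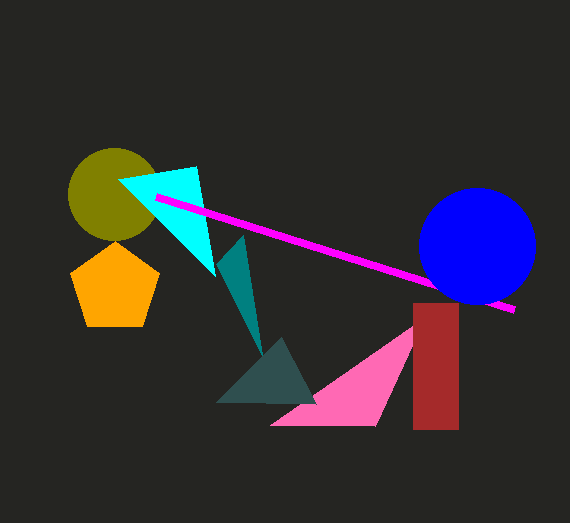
x1_1 = 270
y1_1 = 425
x_2 = 114
y_2 = 194
r_2 = 46
y0_3 = 179
x0_4 = 156
x_5 = 115
y_5 = 288
r_5 = 47
x0_6 = 413
y0_6 = 303
x1_6 = 458
y1_6 = 429
x0_7 = 281
y0_7 = 337
x2_8 = 262
y2_8 = 355
x_9 = 477
y_9 = 246
r_9 = 58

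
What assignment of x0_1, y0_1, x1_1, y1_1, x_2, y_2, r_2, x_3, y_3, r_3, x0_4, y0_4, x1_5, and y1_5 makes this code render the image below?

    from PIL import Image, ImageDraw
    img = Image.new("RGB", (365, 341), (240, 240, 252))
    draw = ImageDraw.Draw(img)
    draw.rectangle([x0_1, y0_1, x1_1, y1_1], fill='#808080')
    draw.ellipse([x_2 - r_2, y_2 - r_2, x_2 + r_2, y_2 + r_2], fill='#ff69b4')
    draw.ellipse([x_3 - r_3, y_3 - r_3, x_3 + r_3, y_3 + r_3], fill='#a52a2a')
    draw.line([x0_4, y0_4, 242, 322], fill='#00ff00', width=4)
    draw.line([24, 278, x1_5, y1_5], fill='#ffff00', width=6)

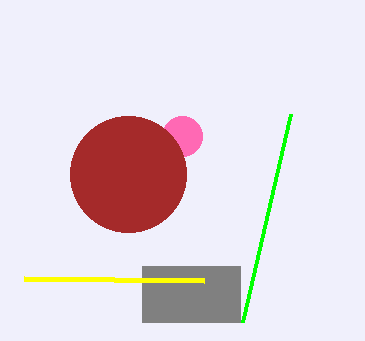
x0_1 = 142
y0_1 = 266
x1_1 = 240
y1_1 = 322
x_2 = 182
y_2 = 136
r_2 = 20
x_3 = 128
y_3 = 174
r_3 = 58
x0_4 = 290
y0_4 = 114
x1_5 = 204
y1_5 = 280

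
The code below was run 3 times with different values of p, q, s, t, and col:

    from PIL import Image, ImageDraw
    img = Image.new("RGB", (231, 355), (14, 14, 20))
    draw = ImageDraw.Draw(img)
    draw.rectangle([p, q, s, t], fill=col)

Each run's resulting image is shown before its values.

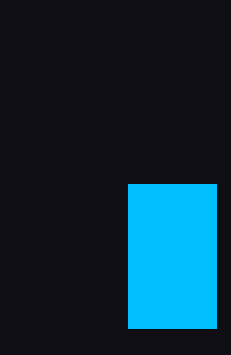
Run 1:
p = 128
q = 184
s = 216
t = 328
col = 'deepskyblue'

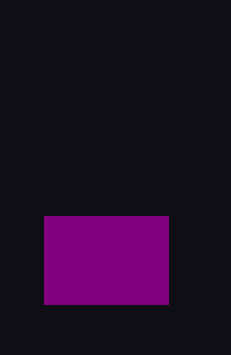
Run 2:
p = 44, q = 216, s = 168, t = 304, col = 'purple'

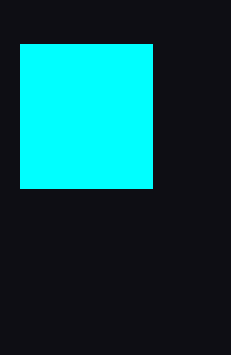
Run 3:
p = 20; q = 44; s = 152; t = 188; col = 'cyan'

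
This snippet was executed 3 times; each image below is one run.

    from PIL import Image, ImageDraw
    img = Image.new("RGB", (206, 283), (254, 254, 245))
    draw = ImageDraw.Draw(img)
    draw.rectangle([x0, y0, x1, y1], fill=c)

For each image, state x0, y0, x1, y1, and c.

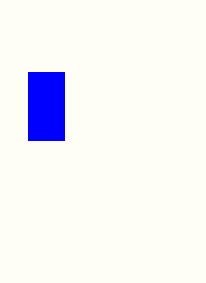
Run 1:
x0 = 28, y0 = 72, x1 = 64, y1 = 140, c = 'blue'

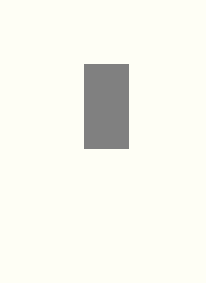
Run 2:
x0 = 84; y0 = 64; x1 = 128; y1 = 148; c = 'gray'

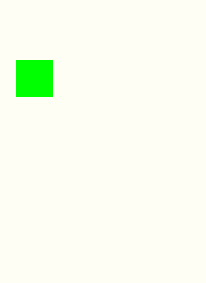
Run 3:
x0 = 16; y0 = 60; x1 = 52; y1 = 96; c = 'lime'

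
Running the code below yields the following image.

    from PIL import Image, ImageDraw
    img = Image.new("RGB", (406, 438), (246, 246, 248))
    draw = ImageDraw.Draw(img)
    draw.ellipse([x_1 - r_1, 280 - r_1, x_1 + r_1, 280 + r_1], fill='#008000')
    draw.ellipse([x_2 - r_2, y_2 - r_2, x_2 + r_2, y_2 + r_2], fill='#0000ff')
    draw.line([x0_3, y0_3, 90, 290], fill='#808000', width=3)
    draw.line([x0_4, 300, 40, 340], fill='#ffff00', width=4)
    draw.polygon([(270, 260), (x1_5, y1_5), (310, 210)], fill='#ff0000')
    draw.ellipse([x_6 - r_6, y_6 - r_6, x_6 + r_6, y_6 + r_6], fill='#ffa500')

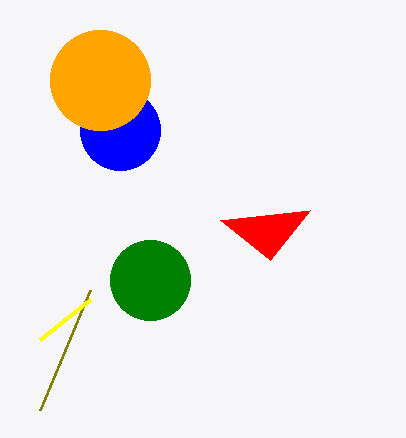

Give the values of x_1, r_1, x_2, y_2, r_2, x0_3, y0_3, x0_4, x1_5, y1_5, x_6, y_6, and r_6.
x_1 = 150
r_1 = 40
x_2 = 120
y_2 = 130
r_2 = 40
x0_3 = 40
y0_3 = 410
x0_4 = 90
x1_5 = 220
y1_5 = 220
x_6 = 100
y_6 = 80
r_6 = 50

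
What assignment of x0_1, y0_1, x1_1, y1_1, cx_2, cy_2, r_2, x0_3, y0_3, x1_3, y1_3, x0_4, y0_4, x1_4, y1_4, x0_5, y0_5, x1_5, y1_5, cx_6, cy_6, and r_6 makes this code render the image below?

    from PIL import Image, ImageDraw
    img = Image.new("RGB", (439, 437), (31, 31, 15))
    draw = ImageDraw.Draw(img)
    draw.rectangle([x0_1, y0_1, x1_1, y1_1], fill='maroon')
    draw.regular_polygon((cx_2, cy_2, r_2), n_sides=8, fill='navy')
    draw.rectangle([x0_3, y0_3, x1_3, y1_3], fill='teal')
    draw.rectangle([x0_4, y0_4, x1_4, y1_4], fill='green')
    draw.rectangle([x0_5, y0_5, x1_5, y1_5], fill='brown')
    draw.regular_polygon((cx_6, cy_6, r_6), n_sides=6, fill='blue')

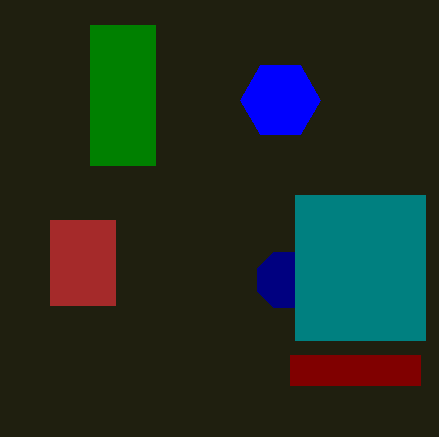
x0_1 = 290, y0_1 = 355, x1_1 = 420, y1_1 = 385, cx_2 = 285, cy_2 = 280, r_2 = 30, x0_3 = 295, y0_3 = 195, x1_3 = 425, y1_3 = 340, x0_4 = 90, y0_4 = 25, x1_4 = 155, y1_4 = 165, x0_5 = 50, y0_5 = 220, x1_5 = 115, y1_5 = 305, cx_6 = 280, cy_6 = 100, r_6 = 40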